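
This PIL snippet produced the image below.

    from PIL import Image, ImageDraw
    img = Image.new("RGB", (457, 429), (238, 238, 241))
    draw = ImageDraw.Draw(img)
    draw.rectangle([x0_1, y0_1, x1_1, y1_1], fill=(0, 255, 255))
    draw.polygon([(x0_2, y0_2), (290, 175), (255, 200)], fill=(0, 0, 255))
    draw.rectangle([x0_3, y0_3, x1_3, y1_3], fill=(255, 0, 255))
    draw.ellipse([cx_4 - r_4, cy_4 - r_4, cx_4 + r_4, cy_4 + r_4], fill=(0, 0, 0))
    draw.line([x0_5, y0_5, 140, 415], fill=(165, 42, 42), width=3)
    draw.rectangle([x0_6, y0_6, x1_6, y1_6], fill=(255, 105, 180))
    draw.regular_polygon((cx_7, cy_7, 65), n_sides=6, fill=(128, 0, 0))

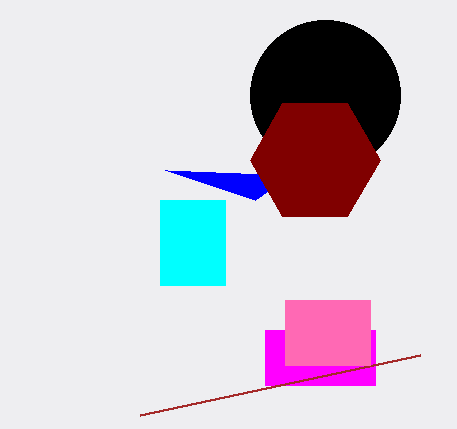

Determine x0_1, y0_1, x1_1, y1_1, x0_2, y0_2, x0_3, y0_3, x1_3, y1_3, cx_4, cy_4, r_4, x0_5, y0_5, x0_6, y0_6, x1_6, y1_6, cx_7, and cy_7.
x0_1 = 160, y0_1 = 200, x1_1 = 225, y1_1 = 285, x0_2 = 165, y0_2 = 170, x0_3 = 265, y0_3 = 330, x1_3 = 375, y1_3 = 385, cx_4 = 325, cy_4 = 95, r_4 = 75, x0_5 = 420, y0_5 = 355, x0_6 = 285, y0_6 = 300, x1_6 = 370, y1_6 = 365, cx_7 = 315, cy_7 = 160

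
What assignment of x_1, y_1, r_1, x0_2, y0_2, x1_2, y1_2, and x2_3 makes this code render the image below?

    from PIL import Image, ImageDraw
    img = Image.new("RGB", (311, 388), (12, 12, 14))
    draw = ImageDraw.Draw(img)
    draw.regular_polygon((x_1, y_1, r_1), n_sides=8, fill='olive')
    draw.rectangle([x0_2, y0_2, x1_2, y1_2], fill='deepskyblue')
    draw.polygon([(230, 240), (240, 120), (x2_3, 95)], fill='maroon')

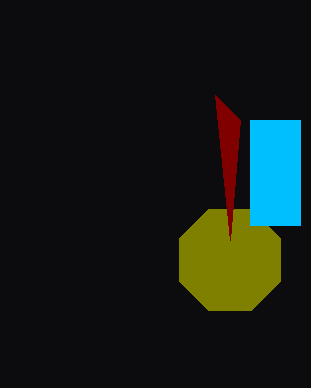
x_1 = 230
y_1 = 260
r_1 = 55
x0_2 = 250
y0_2 = 120
x1_2 = 300
y1_2 = 225
x2_3 = 215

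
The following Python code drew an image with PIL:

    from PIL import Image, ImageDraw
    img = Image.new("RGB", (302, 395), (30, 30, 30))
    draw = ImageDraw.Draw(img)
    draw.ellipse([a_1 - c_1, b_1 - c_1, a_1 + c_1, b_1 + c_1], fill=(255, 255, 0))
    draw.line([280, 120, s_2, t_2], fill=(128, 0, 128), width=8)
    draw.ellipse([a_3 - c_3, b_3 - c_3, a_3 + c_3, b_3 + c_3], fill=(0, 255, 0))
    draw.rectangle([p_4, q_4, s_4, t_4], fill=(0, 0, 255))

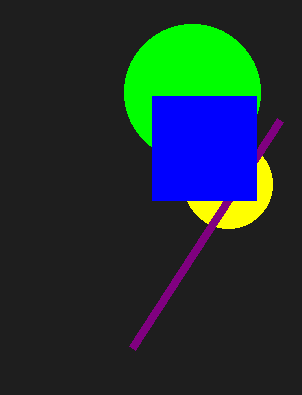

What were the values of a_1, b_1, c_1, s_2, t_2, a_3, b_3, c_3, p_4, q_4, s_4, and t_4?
a_1 = 228
b_1 = 184
c_1 = 44
s_2 = 132
t_2 = 348
a_3 = 192
b_3 = 92
c_3 = 68
p_4 = 152
q_4 = 96
s_4 = 256
t_4 = 200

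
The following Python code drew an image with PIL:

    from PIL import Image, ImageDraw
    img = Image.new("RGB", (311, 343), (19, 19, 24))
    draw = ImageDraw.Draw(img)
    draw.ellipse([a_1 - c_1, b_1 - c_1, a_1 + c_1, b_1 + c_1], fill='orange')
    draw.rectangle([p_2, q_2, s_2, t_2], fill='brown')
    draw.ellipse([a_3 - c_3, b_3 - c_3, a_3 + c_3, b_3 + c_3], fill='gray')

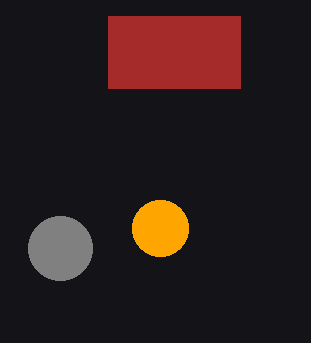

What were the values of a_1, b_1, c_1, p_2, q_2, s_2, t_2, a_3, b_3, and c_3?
a_1 = 160
b_1 = 228
c_1 = 28
p_2 = 108
q_2 = 16
s_2 = 240
t_2 = 88
a_3 = 60
b_3 = 248
c_3 = 32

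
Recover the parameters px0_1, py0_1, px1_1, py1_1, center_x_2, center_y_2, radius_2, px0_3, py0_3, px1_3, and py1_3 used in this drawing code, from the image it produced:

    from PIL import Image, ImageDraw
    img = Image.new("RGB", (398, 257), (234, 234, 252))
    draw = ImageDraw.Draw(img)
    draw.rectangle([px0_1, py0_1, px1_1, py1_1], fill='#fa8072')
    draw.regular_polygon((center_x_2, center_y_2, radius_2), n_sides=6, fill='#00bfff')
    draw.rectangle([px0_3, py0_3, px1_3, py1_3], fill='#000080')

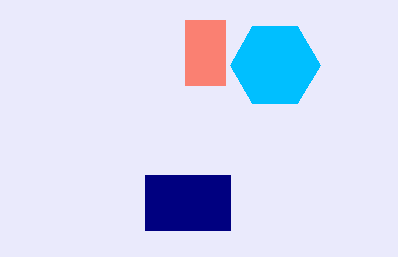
px0_1 = 185; py0_1 = 20; px1_1 = 225; py1_1 = 85; center_x_2 = 275; center_y_2 = 65; radius_2 = 45; px0_3 = 145; py0_3 = 175; px1_3 = 230; py1_3 = 230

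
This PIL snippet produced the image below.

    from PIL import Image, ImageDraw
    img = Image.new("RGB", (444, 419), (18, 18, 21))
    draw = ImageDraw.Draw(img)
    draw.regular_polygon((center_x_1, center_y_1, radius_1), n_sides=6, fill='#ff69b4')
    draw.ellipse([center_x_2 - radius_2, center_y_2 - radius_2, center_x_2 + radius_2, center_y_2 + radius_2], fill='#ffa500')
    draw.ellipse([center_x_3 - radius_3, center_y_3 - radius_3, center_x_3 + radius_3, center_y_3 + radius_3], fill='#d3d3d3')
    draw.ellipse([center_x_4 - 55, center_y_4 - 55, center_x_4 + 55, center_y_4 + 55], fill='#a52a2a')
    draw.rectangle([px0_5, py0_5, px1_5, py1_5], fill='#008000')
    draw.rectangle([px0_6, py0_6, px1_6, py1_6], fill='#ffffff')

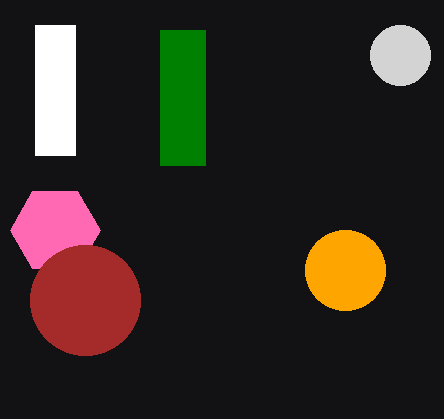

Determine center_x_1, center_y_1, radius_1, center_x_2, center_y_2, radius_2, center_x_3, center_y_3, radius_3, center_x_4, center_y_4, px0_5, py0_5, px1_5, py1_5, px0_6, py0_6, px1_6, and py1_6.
center_x_1 = 55, center_y_1 = 230, radius_1 = 45, center_x_2 = 345, center_y_2 = 270, radius_2 = 40, center_x_3 = 400, center_y_3 = 55, radius_3 = 30, center_x_4 = 85, center_y_4 = 300, px0_5 = 160, py0_5 = 30, px1_5 = 205, py1_5 = 165, px0_6 = 35, py0_6 = 25, px1_6 = 75, py1_6 = 155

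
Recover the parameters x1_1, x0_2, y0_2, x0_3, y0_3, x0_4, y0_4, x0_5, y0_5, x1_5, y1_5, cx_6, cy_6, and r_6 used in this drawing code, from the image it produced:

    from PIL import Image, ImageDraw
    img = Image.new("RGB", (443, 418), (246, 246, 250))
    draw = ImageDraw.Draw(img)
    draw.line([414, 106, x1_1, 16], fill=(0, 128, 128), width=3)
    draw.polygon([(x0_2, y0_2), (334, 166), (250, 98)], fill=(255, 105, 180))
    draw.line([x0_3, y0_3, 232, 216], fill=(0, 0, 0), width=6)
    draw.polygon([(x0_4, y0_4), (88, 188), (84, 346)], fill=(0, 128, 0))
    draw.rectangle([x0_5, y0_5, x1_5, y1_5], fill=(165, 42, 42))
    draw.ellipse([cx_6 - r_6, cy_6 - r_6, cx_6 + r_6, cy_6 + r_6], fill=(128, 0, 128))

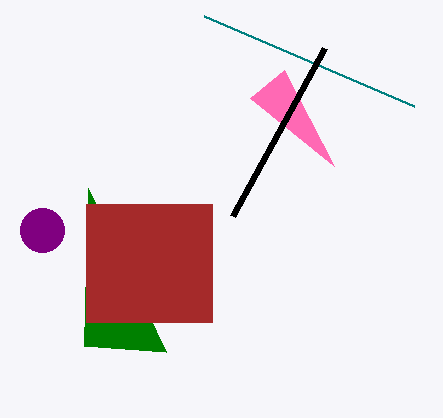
x1_1 = 204, x0_2 = 284, y0_2 = 70, x0_3 = 324, y0_3 = 48, x0_4 = 166, y0_4 = 352, x0_5 = 86, y0_5 = 204, x1_5 = 212, y1_5 = 322, cx_6 = 42, cy_6 = 230, r_6 = 22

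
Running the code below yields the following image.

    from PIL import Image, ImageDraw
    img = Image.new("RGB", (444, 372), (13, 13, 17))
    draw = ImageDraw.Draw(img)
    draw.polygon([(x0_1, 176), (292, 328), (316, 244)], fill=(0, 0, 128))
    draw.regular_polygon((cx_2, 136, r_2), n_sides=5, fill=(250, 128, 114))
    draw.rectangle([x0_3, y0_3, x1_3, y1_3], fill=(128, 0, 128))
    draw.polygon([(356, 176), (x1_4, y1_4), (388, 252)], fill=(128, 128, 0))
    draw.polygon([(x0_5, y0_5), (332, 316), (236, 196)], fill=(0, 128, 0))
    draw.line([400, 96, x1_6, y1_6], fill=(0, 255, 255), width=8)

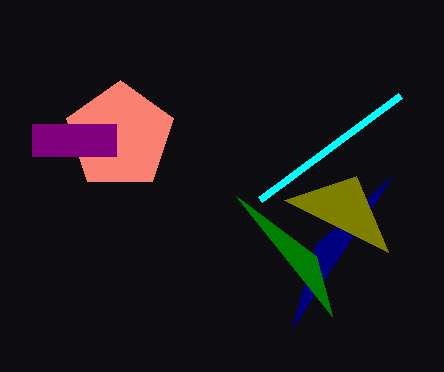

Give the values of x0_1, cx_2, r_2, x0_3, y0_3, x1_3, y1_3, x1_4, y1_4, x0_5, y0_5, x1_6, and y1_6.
x0_1 = 392, cx_2 = 120, r_2 = 56, x0_3 = 32, y0_3 = 124, x1_3 = 116, y1_3 = 156, x1_4 = 284, y1_4 = 200, x0_5 = 316, y0_5 = 256, x1_6 = 260, y1_6 = 200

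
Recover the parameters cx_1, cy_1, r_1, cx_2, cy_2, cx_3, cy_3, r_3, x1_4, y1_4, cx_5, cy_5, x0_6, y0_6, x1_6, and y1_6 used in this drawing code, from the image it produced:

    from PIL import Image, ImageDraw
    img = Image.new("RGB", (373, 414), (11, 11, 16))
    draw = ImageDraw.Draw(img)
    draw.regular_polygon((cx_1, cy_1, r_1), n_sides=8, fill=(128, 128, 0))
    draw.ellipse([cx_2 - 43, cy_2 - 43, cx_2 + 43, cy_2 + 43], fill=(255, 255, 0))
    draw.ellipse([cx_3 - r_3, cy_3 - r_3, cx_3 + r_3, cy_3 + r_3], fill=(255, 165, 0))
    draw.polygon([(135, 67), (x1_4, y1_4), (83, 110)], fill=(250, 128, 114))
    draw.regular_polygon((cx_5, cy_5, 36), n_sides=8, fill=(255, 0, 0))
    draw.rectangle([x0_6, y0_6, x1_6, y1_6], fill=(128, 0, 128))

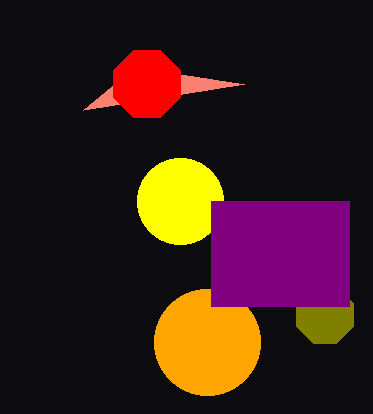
cx_1 = 325, cy_1 = 315, r_1 = 31, cx_2 = 180, cy_2 = 201, cx_3 = 207, cy_3 = 342, r_3 = 53, x1_4 = 244, y1_4 = 84, cx_5 = 147, cy_5 = 84, x0_6 = 211, y0_6 = 201, x1_6 = 349, y1_6 = 306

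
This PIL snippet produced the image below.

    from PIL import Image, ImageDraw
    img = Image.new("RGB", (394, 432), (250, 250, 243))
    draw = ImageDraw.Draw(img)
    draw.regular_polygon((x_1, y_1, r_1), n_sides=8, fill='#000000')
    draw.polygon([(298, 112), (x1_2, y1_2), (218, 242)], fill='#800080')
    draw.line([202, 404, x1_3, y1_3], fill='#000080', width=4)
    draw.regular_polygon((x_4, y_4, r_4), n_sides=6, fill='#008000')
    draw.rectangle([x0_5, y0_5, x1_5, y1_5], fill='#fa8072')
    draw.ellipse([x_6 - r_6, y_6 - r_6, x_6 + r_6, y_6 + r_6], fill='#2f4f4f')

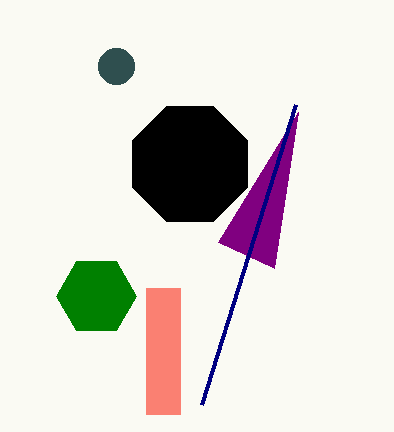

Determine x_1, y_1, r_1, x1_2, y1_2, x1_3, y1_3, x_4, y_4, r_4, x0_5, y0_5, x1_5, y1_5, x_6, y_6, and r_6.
x_1 = 190
y_1 = 164
r_1 = 62
x1_2 = 274
y1_2 = 268
x1_3 = 296
y1_3 = 104
x_4 = 96
y_4 = 296
r_4 = 40
x0_5 = 146
y0_5 = 288
x1_5 = 180
y1_5 = 414
x_6 = 116
y_6 = 66
r_6 = 18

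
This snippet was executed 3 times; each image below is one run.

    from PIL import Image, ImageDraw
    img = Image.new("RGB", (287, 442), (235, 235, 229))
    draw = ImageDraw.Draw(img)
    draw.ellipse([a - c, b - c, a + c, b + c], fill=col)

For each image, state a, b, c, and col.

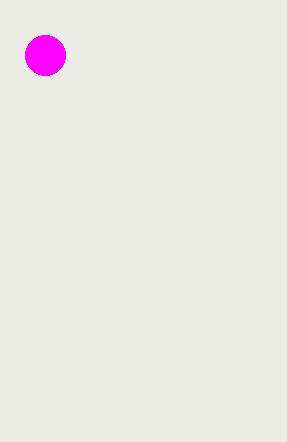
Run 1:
a = 45
b = 55
c = 20
col = 'magenta'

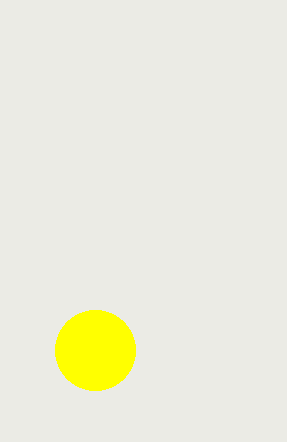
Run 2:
a = 95, b = 350, c = 40, col = 'yellow'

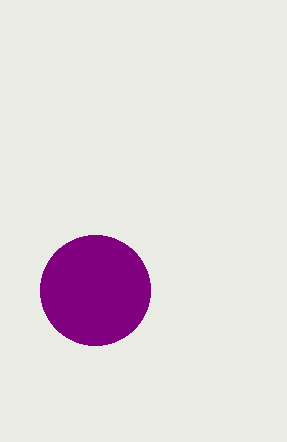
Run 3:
a = 95
b = 290
c = 55
col = 'purple'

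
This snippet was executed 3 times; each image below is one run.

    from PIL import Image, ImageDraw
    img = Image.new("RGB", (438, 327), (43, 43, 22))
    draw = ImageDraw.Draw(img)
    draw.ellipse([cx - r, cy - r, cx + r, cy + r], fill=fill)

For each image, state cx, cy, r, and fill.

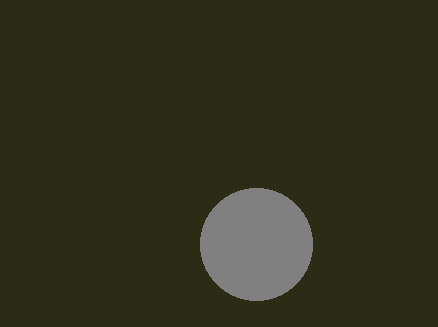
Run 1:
cx = 256, cy = 244, r = 56, fill = 'gray'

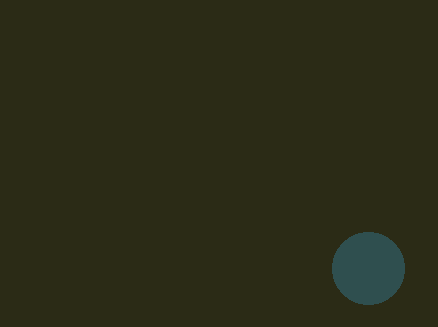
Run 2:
cx = 368; cy = 268; r = 36; fill = 'darkslategray'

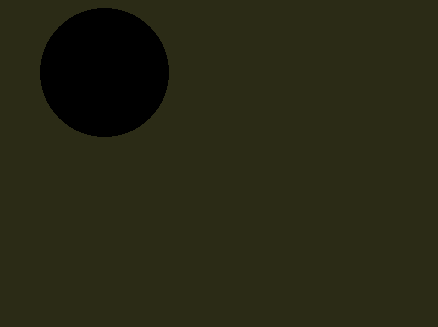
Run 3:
cx = 104, cy = 72, r = 64, fill = 'black'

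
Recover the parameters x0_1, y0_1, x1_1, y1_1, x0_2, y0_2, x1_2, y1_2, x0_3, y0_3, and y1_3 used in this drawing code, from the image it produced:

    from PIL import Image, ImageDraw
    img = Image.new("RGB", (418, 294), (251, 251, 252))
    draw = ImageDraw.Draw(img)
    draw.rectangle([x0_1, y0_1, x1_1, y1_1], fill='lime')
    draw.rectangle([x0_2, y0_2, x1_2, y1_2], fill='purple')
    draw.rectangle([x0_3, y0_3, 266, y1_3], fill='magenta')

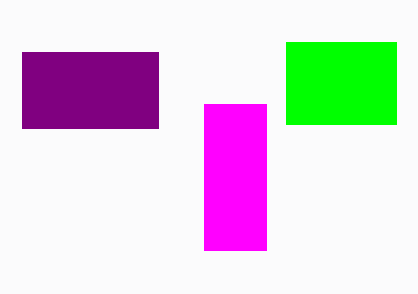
x0_1 = 286
y0_1 = 42
x1_1 = 396
y1_1 = 124
x0_2 = 22
y0_2 = 52
x1_2 = 158
y1_2 = 128
x0_3 = 204
y0_3 = 104
y1_3 = 250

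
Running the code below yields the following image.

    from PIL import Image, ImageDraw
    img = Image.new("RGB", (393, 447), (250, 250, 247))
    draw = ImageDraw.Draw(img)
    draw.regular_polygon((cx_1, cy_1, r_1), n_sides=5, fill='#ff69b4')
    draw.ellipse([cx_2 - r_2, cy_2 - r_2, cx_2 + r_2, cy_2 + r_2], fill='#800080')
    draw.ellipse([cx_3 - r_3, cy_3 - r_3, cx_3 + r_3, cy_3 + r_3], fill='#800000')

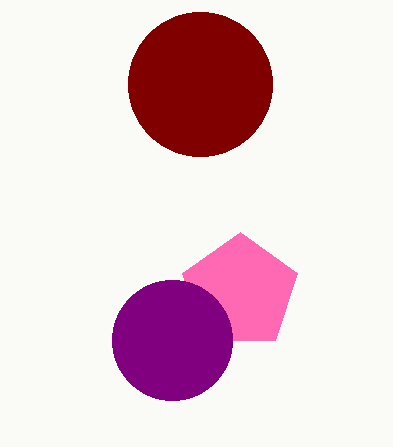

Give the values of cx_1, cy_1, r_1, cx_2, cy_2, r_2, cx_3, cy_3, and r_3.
cx_1 = 240, cy_1 = 292, r_1 = 60, cx_2 = 172, cy_2 = 340, r_2 = 60, cx_3 = 200, cy_3 = 84, r_3 = 72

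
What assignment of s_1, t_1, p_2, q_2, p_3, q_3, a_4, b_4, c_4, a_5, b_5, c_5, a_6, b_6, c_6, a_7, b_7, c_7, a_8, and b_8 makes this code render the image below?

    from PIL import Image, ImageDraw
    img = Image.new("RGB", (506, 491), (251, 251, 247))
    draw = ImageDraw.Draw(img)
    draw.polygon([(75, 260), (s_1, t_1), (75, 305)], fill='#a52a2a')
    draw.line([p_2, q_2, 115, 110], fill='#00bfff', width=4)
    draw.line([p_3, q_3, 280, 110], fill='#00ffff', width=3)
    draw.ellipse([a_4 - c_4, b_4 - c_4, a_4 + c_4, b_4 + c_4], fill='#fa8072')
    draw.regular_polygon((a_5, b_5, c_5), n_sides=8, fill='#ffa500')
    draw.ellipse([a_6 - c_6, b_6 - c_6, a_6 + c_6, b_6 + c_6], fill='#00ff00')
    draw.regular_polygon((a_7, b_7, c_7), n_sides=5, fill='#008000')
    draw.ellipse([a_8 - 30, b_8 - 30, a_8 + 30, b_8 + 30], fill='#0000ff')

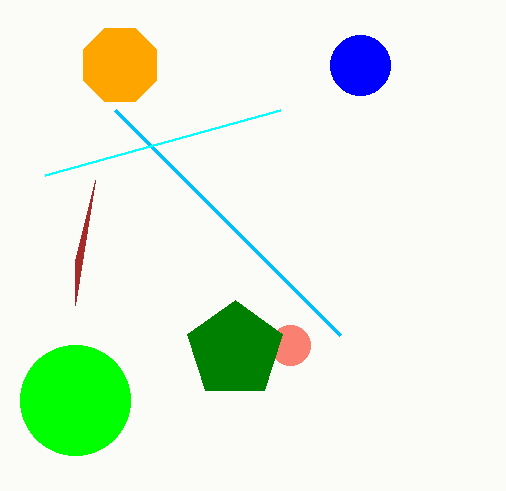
s_1 = 95, t_1 = 180, p_2 = 340, q_2 = 335, p_3 = 45, q_3 = 175, a_4 = 290, b_4 = 345, c_4 = 20, a_5 = 120, b_5 = 65, c_5 = 40, a_6 = 75, b_6 = 400, c_6 = 55, a_7 = 235, b_7 = 350, c_7 = 50, a_8 = 360, b_8 = 65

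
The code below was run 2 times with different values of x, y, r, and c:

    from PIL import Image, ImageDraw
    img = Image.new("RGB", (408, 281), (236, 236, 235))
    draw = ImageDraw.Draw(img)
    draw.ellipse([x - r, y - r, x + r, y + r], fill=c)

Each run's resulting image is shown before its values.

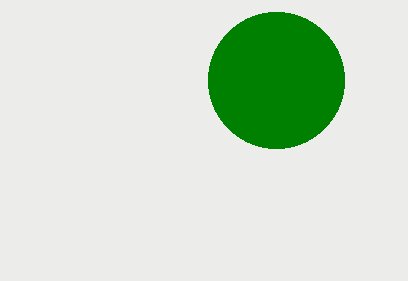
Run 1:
x = 276
y = 80
r = 68
c = 'green'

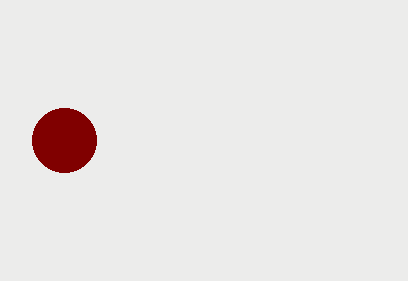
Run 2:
x = 64, y = 140, r = 32, c = 'maroon'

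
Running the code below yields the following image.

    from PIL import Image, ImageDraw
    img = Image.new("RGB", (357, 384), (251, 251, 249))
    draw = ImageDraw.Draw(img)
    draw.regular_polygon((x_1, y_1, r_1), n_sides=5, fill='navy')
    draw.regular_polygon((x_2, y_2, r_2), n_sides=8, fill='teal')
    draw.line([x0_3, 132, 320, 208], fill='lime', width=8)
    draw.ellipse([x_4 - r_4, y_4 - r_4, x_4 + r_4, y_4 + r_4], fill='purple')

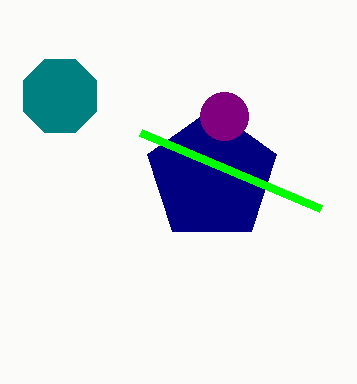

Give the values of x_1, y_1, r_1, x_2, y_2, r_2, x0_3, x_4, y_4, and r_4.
x_1 = 212
y_1 = 176
r_1 = 68
x_2 = 60
y_2 = 96
r_2 = 40
x0_3 = 140
x_4 = 224
y_4 = 116
r_4 = 24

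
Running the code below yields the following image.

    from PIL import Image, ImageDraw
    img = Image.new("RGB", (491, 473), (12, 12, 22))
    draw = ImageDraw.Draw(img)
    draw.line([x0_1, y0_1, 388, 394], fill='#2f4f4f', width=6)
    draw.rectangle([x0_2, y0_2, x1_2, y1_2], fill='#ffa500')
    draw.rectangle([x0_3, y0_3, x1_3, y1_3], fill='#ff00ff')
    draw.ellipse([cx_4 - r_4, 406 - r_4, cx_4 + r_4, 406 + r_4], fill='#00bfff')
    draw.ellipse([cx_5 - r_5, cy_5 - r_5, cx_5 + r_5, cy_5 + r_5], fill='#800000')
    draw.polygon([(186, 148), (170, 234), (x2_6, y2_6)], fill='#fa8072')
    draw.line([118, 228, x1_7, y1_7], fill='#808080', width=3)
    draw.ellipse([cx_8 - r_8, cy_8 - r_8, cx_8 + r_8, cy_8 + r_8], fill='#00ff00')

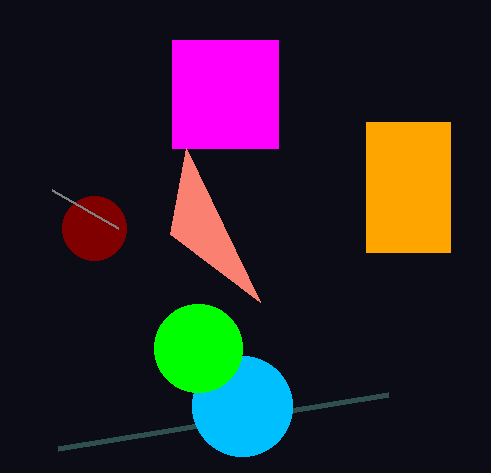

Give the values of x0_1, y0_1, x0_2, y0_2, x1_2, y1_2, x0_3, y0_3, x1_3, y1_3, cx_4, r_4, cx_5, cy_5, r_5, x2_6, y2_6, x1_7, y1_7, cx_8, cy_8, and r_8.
x0_1 = 58
y0_1 = 448
x0_2 = 366
y0_2 = 122
x1_2 = 450
y1_2 = 252
x0_3 = 172
y0_3 = 40
x1_3 = 278
y1_3 = 148
cx_4 = 242
r_4 = 50
cx_5 = 94
cy_5 = 228
r_5 = 32
x2_6 = 260
y2_6 = 302
x1_7 = 52
y1_7 = 190
cx_8 = 198
cy_8 = 348
r_8 = 44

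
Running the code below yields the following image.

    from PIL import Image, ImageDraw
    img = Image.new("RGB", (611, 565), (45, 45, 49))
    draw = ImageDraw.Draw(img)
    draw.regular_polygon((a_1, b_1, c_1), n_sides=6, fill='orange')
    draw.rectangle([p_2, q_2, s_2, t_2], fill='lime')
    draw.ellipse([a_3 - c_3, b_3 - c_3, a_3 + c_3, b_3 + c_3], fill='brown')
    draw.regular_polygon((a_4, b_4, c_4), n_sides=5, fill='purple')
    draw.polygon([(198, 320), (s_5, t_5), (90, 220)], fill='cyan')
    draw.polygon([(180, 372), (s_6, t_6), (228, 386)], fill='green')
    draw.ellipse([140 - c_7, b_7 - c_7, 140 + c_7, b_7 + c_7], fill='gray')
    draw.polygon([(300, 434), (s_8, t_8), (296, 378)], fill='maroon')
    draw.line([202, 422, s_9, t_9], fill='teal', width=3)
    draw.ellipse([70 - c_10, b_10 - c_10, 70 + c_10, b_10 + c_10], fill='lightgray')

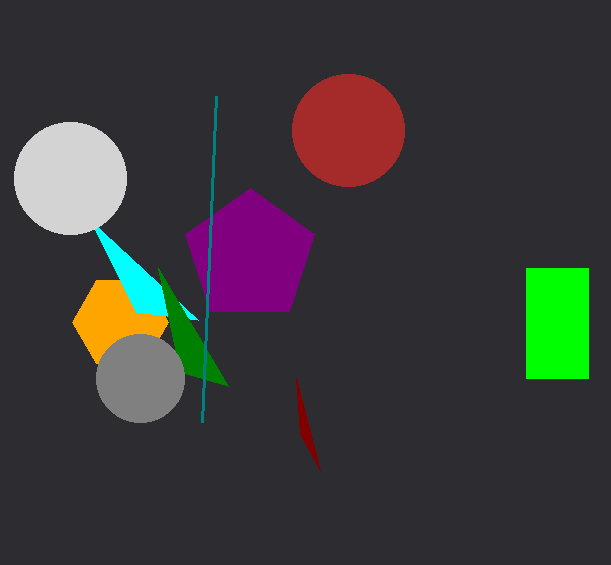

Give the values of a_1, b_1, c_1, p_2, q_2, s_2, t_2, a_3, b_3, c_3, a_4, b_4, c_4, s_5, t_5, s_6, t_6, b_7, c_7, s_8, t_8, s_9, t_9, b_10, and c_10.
a_1 = 120; b_1 = 322; c_1 = 48; p_2 = 526; q_2 = 268; s_2 = 588; t_2 = 378; a_3 = 348; b_3 = 130; c_3 = 56; a_4 = 250; b_4 = 256; c_4 = 68; s_5 = 136; t_5 = 312; s_6 = 158; t_6 = 268; b_7 = 378; c_7 = 44; s_8 = 320; t_8 = 470; s_9 = 216; t_9 = 96; b_10 = 178; c_10 = 56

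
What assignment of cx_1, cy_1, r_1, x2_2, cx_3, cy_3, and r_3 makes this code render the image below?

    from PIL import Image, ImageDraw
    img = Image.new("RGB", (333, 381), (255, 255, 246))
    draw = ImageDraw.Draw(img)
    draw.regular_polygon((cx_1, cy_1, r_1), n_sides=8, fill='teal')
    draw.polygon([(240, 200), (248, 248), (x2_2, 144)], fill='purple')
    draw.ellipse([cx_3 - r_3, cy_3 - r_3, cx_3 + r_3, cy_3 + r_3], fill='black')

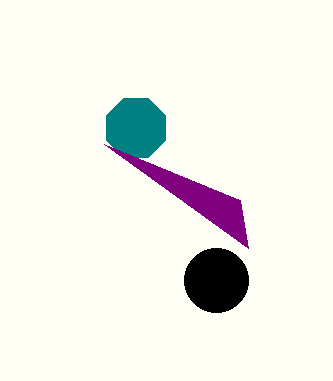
cx_1 = 136; cy_1 = 128; r_1 = 32; x2_2 = 104; cx_3 = 216; cy_3 = 280; r_3 = 32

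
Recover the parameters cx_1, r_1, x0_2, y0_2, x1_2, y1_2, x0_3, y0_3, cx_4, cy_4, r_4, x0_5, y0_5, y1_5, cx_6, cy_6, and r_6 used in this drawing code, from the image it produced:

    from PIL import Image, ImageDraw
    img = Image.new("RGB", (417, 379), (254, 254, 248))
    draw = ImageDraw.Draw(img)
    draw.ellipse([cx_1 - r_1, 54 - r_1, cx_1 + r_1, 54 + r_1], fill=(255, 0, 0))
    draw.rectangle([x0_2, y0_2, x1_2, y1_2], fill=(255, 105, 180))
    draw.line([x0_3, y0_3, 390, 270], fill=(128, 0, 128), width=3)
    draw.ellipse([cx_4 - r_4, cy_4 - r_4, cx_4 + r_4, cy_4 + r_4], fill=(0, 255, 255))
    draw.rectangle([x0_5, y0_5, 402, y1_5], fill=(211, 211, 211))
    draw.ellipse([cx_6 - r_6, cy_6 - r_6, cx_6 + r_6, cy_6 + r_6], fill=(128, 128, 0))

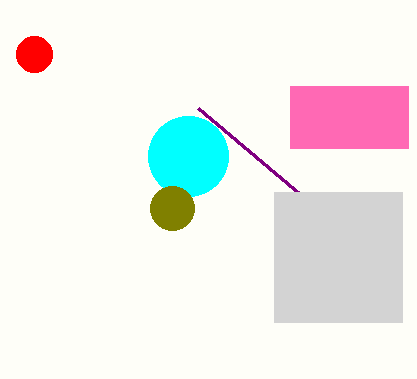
cx_1 = 34, r_1 = 18, x0_2 = 290, y0_2 = 86, x1_2 = 408, y1_2 = 148, x0_3 = 198, y0_3 = 108, cx_4 = 188, cy_4 = 156, r_4 = 40, x0_5 = 274, y0_5 = 192, y1_5 = 322, cx_6 = 172, cy_6 = 208, r_6 = 22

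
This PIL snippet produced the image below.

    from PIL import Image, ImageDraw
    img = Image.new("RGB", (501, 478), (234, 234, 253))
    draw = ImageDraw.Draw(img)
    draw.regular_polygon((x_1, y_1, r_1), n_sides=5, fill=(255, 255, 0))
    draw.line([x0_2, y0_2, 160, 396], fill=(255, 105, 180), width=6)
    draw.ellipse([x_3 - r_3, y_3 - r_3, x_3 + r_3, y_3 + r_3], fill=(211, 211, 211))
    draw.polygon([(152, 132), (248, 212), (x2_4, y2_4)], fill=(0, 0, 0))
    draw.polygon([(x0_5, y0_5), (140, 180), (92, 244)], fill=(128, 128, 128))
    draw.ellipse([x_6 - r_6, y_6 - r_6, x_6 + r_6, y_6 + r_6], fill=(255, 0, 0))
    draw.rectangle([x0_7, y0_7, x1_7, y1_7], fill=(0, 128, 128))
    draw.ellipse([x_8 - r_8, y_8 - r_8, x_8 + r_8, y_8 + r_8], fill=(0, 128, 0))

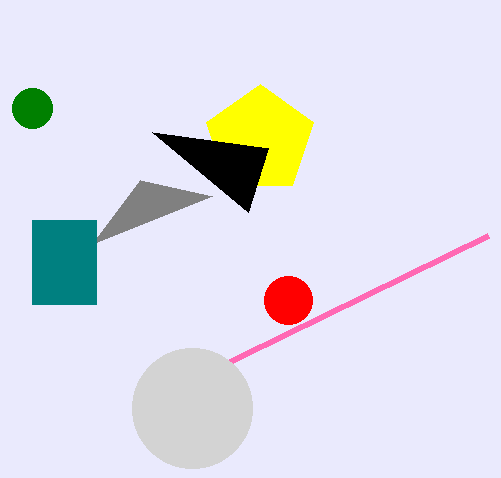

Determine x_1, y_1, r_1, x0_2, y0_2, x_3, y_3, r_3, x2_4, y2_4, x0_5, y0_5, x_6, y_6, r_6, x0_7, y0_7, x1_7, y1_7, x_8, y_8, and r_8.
x_1 = 260, y_1 = 140, r_1 = 56, x0_2 = 488, y0_2 = 236, x_3 = 192, y_3 = 408, r_3 = 60, x2_4 = 268, y2_4 = 148, x0_5 = 212, y0_5 = 196, x_6 = 288, y_6 = 300, r_6 = 24, x0_7 = 32, y0_7 = 220, x1_7 = 96, y1_7 = 304, x_8 = 32, y_8 = 108, r_8 = 20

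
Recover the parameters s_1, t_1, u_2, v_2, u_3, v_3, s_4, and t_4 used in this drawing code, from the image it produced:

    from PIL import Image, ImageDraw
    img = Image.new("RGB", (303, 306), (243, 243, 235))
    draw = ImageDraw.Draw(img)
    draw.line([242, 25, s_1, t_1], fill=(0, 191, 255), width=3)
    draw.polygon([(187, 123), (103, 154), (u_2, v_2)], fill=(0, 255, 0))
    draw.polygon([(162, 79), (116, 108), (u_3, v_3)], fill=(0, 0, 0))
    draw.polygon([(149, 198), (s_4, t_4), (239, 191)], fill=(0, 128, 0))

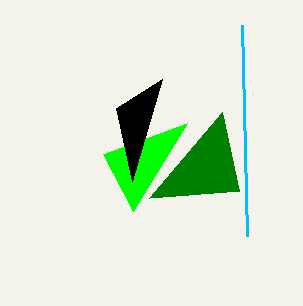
s_1 = 247, t_1 = 236, u_2 = 133, v_2 = 211, u_3 = 132, v_3 = 181, s_4 = 222, t_4 = 112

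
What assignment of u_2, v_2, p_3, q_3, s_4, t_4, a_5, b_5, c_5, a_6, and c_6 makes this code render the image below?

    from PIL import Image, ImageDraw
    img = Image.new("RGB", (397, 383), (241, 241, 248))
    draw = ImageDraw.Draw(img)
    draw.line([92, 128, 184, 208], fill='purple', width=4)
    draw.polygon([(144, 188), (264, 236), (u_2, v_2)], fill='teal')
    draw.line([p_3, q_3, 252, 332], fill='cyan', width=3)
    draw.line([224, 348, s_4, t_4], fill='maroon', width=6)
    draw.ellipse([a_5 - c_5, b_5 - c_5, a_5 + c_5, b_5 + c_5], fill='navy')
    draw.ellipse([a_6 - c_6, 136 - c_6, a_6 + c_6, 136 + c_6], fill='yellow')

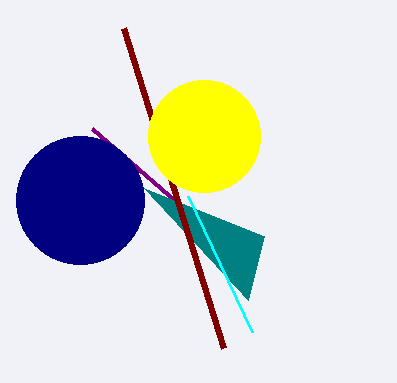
u_2 = 248
v_2 = 300
p_3 = 188
q_3 = 196
s_4 = 124
t_4 = 28
a_5 = 80
b_5 = 200
c_5 = 64
a_6 = 204
c_6 = 56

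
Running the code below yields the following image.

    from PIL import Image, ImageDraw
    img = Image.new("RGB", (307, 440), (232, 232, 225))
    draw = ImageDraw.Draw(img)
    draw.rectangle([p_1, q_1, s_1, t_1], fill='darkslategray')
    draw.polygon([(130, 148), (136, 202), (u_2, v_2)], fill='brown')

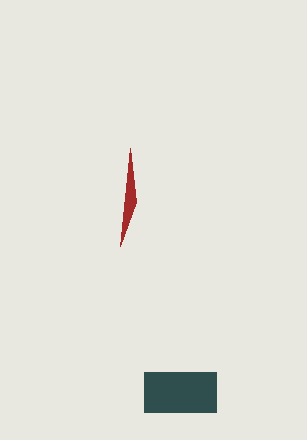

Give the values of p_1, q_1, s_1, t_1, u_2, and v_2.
p_1 = 144
q_1 = 372
s_1 = 216
t_1 = 412
u_2 = 120
v_2 = 246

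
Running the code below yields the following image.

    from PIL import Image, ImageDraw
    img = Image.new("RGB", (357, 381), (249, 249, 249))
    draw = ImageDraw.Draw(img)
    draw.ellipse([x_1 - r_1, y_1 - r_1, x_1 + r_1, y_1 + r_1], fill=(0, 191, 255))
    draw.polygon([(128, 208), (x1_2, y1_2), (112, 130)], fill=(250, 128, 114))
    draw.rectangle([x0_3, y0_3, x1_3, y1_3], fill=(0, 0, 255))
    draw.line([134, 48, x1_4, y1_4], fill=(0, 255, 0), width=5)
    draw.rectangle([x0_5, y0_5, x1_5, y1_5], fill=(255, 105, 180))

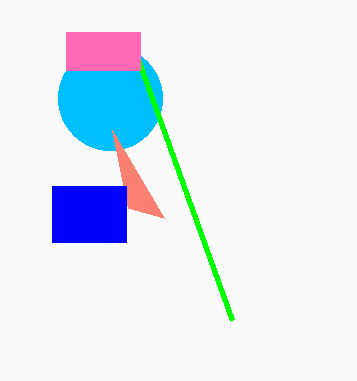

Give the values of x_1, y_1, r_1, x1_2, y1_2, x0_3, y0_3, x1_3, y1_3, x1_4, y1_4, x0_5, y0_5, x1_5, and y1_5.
x_1 = 110, y_1 = 98, r_1 = 52, x1_2 = 164, y1_2 = 218, x0_3 = 52, y0_3 = 186, x1_3 = 126, y1_3 = 242, x1_4 = 232, y1_4 = 320, x0_5 = 66, y0_5 = 32, x1_5 = 140, y1_5 = 70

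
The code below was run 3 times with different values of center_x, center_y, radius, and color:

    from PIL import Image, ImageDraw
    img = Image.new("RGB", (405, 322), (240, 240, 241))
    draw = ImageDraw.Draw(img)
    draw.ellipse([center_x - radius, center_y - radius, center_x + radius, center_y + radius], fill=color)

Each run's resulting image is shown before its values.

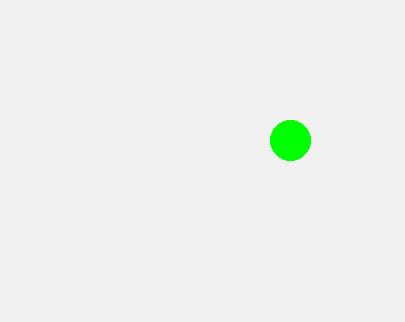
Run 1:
center_x = 290
center_y = 140
radius = 20
color = 'lime'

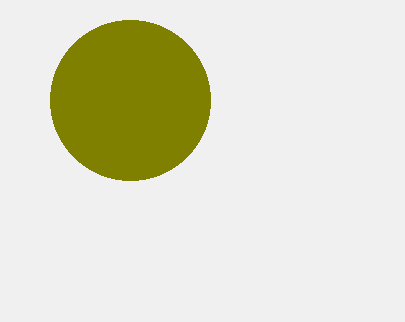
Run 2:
center_x = 130, center_y = 100, radius = 80, color = 'olive'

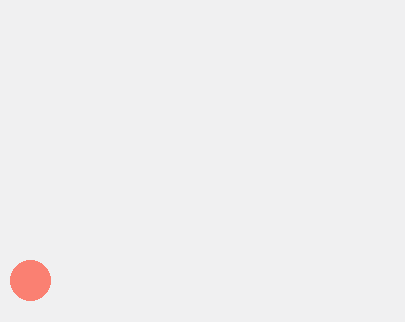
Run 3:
center_x = 30; center_y = 280; radius = 20; color = 'salmon'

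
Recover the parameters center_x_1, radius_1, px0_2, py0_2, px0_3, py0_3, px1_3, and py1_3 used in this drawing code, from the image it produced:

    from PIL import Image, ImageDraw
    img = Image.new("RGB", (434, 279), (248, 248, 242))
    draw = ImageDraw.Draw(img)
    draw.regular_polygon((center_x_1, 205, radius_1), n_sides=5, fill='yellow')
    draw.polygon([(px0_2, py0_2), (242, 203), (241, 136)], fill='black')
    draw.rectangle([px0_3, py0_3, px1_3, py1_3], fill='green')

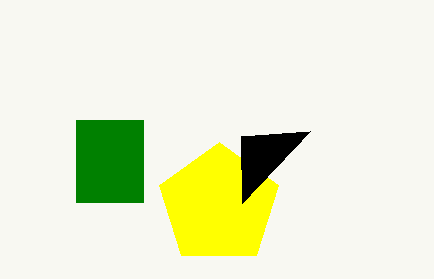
center_x_1 = 219; radius_1 = 63; px0_2 = 310; py0_2 = 131; px0_3 = 76; py0_3 = 120; px1_3 = 143; py1_3 = 202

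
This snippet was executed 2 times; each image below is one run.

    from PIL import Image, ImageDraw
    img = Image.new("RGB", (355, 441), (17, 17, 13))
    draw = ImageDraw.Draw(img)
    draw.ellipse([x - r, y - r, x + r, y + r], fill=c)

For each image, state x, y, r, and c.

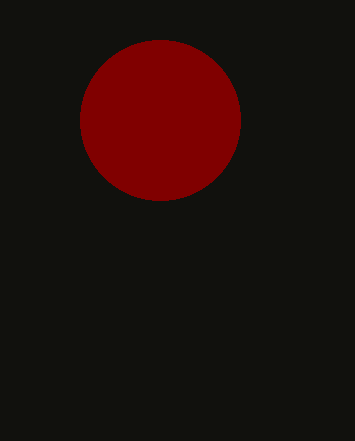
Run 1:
x = 160, y = 120, r = 80, c = 'maroon'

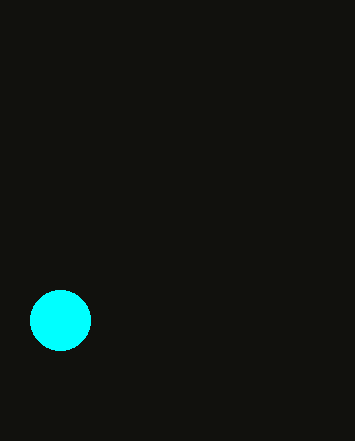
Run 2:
x = 60
y = 320
r = 30
c = 'cyan'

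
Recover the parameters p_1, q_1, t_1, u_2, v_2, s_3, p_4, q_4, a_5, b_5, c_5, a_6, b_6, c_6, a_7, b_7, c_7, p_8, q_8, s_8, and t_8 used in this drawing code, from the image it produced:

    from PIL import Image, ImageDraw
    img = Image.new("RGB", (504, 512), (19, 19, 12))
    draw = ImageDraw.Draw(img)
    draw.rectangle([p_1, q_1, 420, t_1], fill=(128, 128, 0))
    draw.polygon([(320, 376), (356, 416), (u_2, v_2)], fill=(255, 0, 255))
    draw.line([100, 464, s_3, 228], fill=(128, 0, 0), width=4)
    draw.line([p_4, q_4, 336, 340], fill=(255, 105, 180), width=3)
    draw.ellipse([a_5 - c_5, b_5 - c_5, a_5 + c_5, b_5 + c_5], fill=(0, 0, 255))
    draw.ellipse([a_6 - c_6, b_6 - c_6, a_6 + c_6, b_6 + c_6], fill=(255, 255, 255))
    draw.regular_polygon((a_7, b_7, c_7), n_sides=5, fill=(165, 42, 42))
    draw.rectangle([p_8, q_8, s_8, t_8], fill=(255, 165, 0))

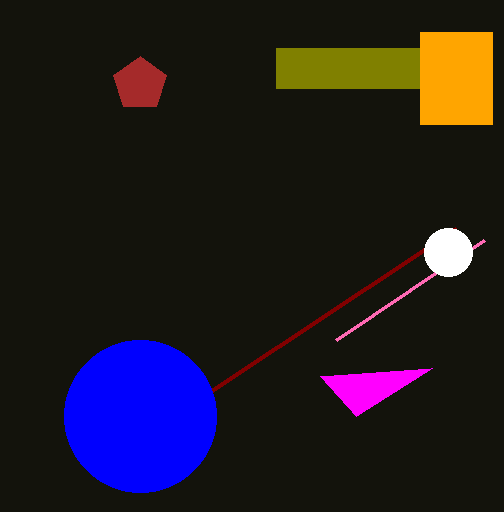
p_1 = 276
q_1 = 48
t_1 = 88
u_2 = 432
v_2 = 368
s_3 = 456
p_4 = 484
q_4 = 240
a_5 = 140
b_5 = 416
c_5 = 76
a_6 = 448
b_6 = 252
c_6 = 24
a_7 = 140
b_7 = 84
c_7 = 28
p_8 = 420
q_8 = 32
s_8 = 492
t_8 = 124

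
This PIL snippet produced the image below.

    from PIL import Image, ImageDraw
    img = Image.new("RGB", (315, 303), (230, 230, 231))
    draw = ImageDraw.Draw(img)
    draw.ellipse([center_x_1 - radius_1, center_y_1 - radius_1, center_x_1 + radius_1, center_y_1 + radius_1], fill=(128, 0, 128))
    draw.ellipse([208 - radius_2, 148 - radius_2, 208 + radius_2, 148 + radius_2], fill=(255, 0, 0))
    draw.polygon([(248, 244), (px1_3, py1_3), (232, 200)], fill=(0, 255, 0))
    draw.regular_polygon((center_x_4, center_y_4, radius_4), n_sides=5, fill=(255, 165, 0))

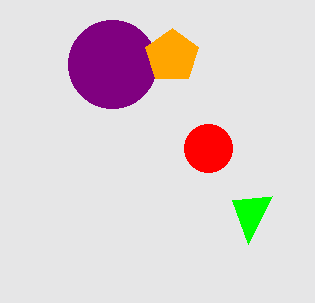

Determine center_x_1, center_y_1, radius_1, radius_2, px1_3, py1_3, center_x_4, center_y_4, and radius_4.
center_x_1 = 112, center_y_1 = 64, radius_1 = 44, radius_2 = 24, px1_3 = 272, py1_3 = 196, center_x_4 = 172, center_y_4 = 56, radius_4 = 28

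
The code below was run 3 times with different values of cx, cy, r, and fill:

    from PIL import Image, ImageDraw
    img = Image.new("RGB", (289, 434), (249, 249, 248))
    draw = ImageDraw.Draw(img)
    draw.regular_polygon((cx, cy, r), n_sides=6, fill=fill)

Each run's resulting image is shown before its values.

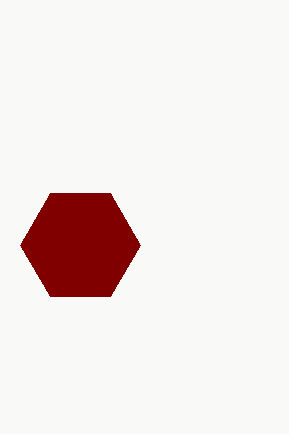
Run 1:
cx = 80
cy = 245
r = 60
fill = 'maroon'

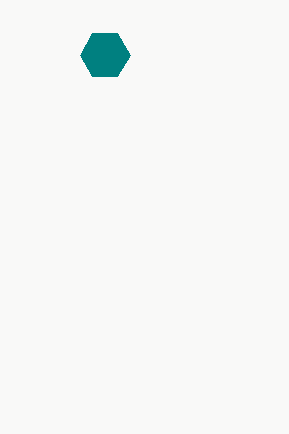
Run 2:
cx = 105, cy = 55, r = 25, fill = 'teal'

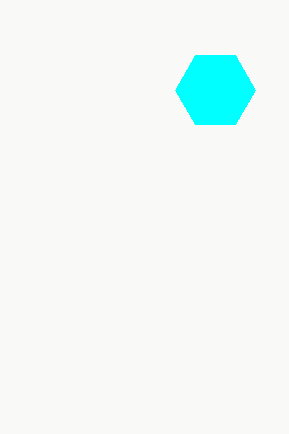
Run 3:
cx = 215
cy = 90
r = 40
fill = 'cyan'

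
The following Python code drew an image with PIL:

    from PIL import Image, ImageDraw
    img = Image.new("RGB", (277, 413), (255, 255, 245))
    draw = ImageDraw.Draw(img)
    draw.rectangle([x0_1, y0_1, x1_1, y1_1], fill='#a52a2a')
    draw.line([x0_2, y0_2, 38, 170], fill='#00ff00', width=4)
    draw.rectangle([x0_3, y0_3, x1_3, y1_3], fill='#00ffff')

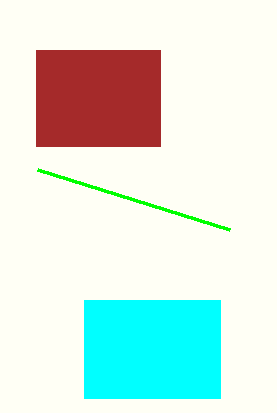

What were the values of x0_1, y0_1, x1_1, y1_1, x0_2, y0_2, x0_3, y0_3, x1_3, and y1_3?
x0_1 = 36, y0_1 = 50, x1_1 = 160, y1_1 = 146, x0_2 = 230, y0_2 = 230, x0_3 = 84, y0_3 = 300, x1_3 = 220, y1_3 = 398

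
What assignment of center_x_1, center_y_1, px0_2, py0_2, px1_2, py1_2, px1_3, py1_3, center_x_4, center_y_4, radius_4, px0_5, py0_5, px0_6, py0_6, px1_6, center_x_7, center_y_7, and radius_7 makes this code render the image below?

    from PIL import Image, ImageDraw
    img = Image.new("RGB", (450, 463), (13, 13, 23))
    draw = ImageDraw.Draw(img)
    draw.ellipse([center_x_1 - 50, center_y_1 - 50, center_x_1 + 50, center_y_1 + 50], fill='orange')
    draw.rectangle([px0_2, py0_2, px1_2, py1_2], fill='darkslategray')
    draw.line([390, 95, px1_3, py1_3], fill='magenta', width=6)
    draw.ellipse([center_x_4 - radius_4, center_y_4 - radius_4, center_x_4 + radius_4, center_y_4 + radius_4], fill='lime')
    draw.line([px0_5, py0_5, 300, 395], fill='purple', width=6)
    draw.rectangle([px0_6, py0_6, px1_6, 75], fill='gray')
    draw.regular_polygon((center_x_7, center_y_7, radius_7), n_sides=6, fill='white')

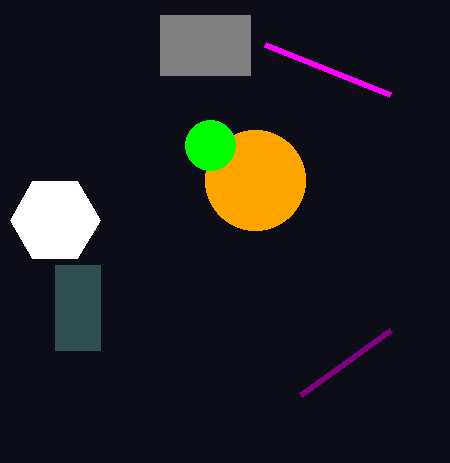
center_x_1 = 255
center_y_1 = 180
px0_2 = 55
py0_2 = 265
px1_2 = 100
py1_2 = 350
px1_3 = 265
py1_3 = 45
center_x_4 = 210
center_y_4 = 145
radius_4 = 25
px0_5 = 390
py0_5 = 330
px0_6 = 160
py0_6 = 15
px1_6 = 250
center_x_7 = 55
center_y_7 = 220
radius_7 = 45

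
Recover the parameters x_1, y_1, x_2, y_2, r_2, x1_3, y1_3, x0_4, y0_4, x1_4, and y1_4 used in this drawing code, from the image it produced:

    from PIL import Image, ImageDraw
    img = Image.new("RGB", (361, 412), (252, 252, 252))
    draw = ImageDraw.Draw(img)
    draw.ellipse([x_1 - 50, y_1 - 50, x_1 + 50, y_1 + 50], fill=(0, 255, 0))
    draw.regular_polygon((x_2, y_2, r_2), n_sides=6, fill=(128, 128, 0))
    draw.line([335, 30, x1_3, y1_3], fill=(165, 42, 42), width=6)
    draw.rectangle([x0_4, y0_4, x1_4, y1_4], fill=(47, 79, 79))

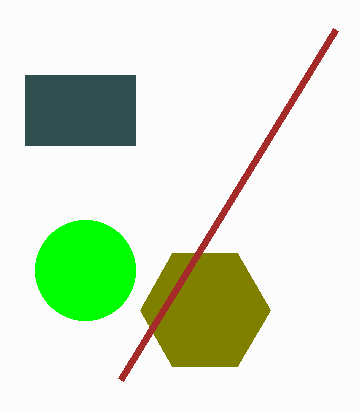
x_1 = 85
y_1 = 270
x_2 = 205
y_2 = 310
r_2 = 65
x1_3 = 120
y1_3 = 380
x0_4 = 25
y0_4 = 75
x1_4 = 135
y1_4 = 145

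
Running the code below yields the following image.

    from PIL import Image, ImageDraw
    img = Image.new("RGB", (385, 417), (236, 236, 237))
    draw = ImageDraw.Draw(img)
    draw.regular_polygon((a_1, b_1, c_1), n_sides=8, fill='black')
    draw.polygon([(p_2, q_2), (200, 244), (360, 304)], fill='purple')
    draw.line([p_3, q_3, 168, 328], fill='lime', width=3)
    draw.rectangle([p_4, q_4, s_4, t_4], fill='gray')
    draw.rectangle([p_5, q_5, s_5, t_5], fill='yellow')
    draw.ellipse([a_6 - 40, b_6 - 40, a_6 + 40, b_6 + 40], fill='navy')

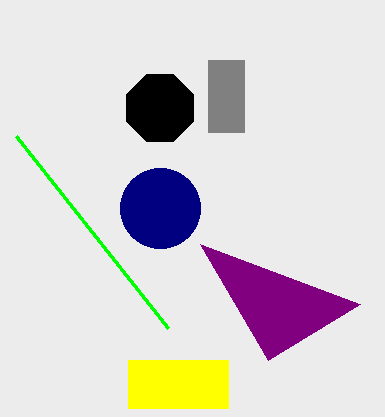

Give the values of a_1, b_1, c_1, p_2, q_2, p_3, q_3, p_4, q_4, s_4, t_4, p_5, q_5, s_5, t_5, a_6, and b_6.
a_1 = 160
b_1 = 108
c_1 = 36
p_2 = 268
q_2 = 360
p_3 = 16
q_3 = 136
p_4 = 208
q_4 = 60
s_4 = 244
t_4 = 132
p_5 = 128
q_5 = 360
s_5 = 228
t_5 = 408
a_6 = 160
b_6 = 208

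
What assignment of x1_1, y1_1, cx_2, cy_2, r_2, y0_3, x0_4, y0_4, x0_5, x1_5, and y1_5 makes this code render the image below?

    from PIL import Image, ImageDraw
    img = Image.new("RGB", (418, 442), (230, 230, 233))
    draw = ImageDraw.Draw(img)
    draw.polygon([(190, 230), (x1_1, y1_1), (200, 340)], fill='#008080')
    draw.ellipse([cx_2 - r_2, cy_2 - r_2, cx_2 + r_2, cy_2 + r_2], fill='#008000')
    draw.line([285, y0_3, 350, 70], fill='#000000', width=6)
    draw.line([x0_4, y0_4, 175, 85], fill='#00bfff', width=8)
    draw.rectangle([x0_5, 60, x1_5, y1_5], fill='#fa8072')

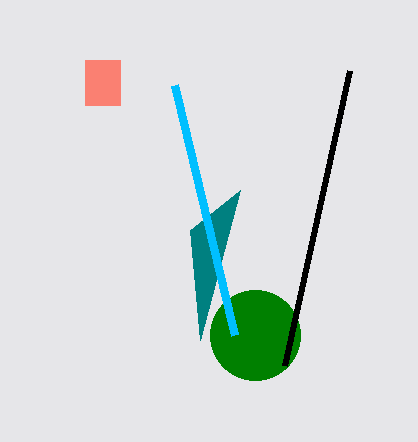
x1_1 = 240
y1_1 = 190
cx_2 = 255
cy_2 = 335
r_2 = 45
y0_3 = 365
x0_4 = 235
y0_4 = 335
x0_5 = 85
x1_5 = 120
y1_5 = 105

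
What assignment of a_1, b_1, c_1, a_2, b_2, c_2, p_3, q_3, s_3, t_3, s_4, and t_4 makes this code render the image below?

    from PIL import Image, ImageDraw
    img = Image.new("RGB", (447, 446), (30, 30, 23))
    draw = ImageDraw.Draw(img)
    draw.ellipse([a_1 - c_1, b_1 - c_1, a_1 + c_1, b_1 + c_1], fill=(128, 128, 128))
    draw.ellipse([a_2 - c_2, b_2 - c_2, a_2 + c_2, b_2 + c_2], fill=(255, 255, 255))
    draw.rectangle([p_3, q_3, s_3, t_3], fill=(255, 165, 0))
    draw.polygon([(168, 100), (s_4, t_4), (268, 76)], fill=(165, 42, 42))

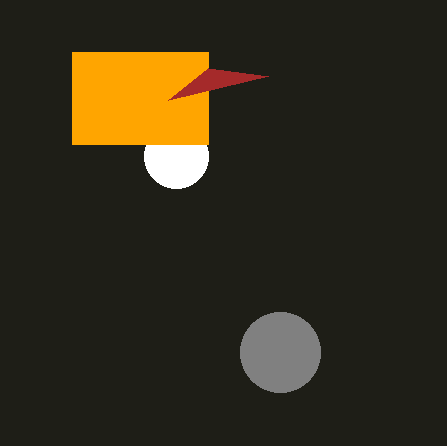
a_1 = 280
b_1 = 352
c_1 = 40
a_2 = 176
b_2 = 156
c_2 = 32
p_3 = 72
q_3 = 52
s_3 = 208
t_3 = 144
s_4 = 208
t_4 = 68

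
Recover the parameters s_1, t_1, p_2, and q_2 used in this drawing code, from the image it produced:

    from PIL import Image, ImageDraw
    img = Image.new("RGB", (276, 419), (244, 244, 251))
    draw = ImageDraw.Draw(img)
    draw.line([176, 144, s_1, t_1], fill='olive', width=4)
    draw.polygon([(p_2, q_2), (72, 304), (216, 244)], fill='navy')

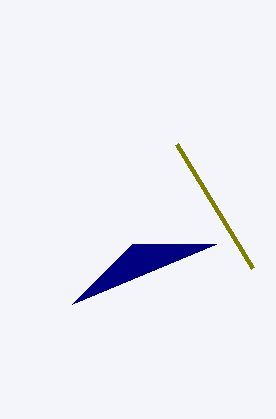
s_1 = 252; t_1 = 268; p_2 = 132; q_2 = 244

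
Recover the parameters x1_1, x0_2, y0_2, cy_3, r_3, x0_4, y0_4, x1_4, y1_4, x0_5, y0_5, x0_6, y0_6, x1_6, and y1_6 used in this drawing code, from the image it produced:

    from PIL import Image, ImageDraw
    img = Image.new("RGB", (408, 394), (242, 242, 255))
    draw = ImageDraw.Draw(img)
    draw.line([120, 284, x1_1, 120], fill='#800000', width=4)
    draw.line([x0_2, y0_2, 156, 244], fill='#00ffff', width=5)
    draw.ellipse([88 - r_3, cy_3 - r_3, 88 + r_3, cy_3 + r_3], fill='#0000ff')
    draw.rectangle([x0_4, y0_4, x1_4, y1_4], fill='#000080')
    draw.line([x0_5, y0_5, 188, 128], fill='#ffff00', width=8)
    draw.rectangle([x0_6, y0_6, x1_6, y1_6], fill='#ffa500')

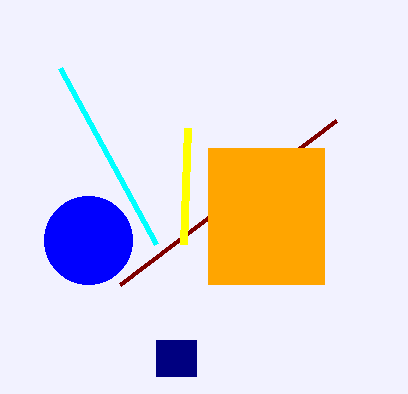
x1_1 = 336
x0_2 = 60
y0_2 = 68
cy_3 = 240
r_3 = 44
x0_4 = 156
y0_4 = 340
x1_4 = 196
y1_4 = 376
x0_5 = 184
y0_5 = 244
x0_6 = 208
y0_6 = 148
x1_6 = 324
y1_6 = 284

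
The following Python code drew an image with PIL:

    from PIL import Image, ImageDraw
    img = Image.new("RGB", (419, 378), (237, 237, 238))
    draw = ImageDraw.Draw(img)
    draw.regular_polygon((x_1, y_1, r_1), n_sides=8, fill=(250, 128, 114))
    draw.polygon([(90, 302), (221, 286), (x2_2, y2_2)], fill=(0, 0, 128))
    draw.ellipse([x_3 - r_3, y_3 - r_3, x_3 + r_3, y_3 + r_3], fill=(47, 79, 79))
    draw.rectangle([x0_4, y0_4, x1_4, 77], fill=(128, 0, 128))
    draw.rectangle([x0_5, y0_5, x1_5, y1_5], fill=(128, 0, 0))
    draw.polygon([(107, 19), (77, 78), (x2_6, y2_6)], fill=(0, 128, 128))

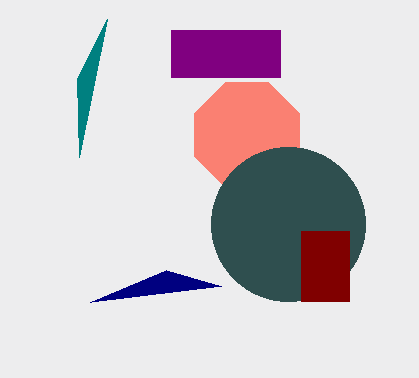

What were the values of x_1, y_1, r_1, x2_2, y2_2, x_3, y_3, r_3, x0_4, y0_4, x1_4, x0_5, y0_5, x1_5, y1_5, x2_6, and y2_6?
x_1 = 247; y_1 = 135; r_1 = 57; x2_2 = 166; y2_2 = 270; x_3 = 288; y_3 = 224; r_3 = 77; x0_4 = 171; y0_4 = 30; x1_4 = 280; x0_5 = 301; y0_5 = 231; x1_5 = 349; y1_5 = 301; x2_6 = 79; y2_6 = 157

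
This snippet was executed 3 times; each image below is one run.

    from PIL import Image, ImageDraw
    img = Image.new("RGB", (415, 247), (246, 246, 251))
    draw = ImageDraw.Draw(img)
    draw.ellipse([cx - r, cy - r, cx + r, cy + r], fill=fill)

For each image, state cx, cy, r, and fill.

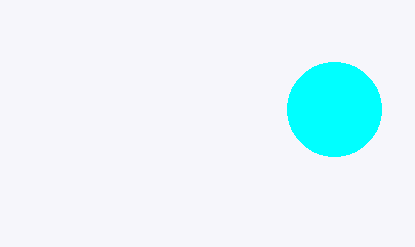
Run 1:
cx = 334; cy = 109; r = 47; fill = 'cyan'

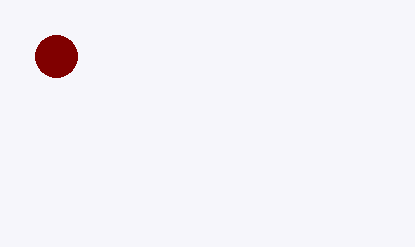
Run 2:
cx = 56
cy = 56
r = 21
fill = 'maroon'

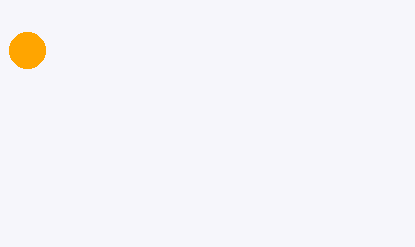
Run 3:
cx = 27; cy = 50; r = 18; fill = 'orange'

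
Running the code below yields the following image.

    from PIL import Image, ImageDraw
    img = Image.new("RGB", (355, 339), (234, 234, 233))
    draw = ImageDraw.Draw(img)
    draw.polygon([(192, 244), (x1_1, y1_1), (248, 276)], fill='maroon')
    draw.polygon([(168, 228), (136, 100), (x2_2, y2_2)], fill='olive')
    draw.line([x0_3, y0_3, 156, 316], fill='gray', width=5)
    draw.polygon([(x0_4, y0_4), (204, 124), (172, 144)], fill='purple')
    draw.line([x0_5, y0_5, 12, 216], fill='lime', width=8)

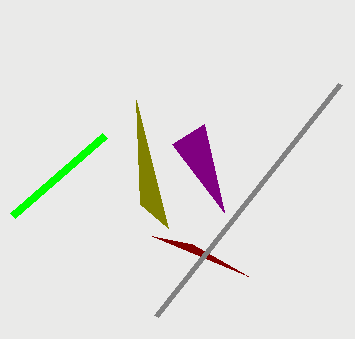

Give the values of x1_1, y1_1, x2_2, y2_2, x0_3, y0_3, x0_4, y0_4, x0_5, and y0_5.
x1_1 = 152, y1_1 = 236, x2_2 = 140, y2_2 = 204, x0_3 = 340, y0_3 = 84, x0_4 = 224, y0_4 = 212, x0_5 = 104, y0_5 = 136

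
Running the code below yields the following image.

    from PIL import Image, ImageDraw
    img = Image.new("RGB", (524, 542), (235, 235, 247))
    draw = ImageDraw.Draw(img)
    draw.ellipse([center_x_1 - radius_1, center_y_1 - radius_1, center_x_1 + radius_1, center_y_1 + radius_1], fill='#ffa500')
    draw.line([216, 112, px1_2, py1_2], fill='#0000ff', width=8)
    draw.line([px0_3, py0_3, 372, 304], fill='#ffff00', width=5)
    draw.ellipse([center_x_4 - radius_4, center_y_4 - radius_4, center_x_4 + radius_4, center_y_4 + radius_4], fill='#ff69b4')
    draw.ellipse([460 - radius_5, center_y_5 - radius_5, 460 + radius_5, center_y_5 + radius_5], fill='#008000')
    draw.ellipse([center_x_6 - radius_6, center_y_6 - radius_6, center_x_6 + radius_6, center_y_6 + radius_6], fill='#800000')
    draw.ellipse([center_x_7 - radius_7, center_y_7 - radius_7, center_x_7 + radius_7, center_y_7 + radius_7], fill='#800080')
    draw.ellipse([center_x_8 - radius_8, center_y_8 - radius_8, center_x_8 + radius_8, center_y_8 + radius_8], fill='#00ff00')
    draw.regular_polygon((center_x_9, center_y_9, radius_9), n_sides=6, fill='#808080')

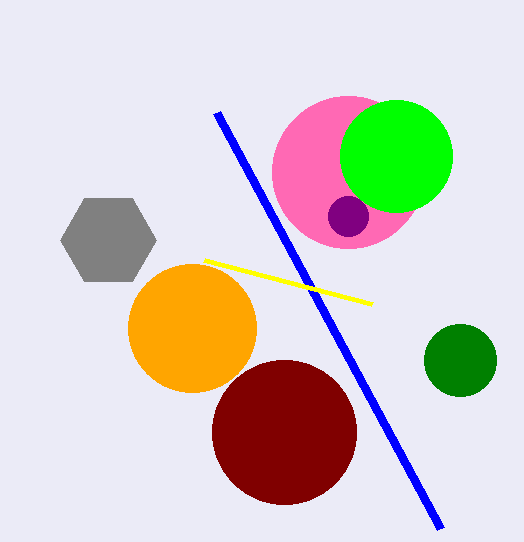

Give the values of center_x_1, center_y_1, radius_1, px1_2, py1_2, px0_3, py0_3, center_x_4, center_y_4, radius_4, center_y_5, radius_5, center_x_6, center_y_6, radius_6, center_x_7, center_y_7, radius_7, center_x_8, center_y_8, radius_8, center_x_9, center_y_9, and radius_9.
center_x_1 = 192, center_y_1 = 328, radius_1 = 64, px1_2 = 440, py1_2 = 528, px0_3 = 204, py0_3 = 260, center_x_4 = 348, center_y_4 = 172, radius_4 = 76, center_y_5 = 360, radius_5 = 36, center_x_6 = 284, center_y_6 = 432, radius_6 = 72, center_x_7 = 348, center_y_7 = 216, radius_7 = 20, center_x_8 = 396, center_y_8 = 156, radius_8 = 56, center_x_9 = 108, center_y_9 = 240, radius_9 = 48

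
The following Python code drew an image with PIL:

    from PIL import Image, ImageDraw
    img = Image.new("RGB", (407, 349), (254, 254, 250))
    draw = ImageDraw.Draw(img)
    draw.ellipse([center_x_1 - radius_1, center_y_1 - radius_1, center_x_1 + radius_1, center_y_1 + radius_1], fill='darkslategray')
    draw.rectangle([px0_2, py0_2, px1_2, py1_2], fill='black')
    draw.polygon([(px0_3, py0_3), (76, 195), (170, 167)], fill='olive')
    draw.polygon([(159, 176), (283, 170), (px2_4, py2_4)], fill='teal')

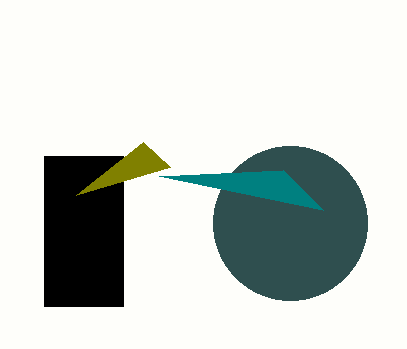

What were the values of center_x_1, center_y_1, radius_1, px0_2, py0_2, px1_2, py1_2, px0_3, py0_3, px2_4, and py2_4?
center_x_1 = 290; center_y_1 = 223; radius_1 = 77; px0_2 = 44; py0_2 = 156; px1_2 = 123; py1_2 = 306; px0_3 = 143; py0_3 = 142; px2_4 = 323; py2_4 = 210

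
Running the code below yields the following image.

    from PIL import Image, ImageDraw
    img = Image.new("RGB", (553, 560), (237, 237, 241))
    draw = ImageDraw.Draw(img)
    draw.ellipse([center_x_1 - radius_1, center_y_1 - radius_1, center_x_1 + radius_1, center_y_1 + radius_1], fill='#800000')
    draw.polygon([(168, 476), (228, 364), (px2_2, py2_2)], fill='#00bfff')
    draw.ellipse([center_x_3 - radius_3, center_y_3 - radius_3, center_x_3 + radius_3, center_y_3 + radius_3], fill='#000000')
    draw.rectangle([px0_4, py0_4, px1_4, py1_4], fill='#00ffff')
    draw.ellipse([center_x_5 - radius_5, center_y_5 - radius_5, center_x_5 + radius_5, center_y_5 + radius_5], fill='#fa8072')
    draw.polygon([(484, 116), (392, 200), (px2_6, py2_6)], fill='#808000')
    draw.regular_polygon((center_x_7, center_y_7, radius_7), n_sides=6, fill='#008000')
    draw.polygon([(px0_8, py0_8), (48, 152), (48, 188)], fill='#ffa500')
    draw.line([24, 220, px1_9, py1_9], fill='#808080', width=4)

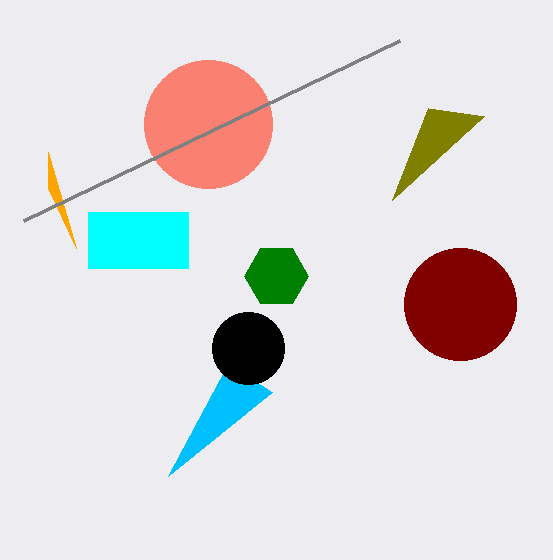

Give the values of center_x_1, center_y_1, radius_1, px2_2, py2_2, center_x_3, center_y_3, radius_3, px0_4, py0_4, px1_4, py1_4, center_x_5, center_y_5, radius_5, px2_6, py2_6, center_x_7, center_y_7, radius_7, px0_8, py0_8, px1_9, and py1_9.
center_x_1 = 460, center_y_1 = 304, radius_1 = 56, px2_2 = 272, py2_2 = 392, center_x_3 = 248, center_y_3 = 348, radius_3 = 36, px0_4 = 88, py0_4 = 212, px1_4 = 188, py1_4 = 268, center_x_5 = 208, center_y_5 = 124, radius_5 = 64, px2_6 = 428, py2_6 = 108, center_x_7 = 276, center_y_7 = 276, radius_7 = 32, px0_8 = 76, py0_8 = 248, px1_9 = 400, py1_9 = 40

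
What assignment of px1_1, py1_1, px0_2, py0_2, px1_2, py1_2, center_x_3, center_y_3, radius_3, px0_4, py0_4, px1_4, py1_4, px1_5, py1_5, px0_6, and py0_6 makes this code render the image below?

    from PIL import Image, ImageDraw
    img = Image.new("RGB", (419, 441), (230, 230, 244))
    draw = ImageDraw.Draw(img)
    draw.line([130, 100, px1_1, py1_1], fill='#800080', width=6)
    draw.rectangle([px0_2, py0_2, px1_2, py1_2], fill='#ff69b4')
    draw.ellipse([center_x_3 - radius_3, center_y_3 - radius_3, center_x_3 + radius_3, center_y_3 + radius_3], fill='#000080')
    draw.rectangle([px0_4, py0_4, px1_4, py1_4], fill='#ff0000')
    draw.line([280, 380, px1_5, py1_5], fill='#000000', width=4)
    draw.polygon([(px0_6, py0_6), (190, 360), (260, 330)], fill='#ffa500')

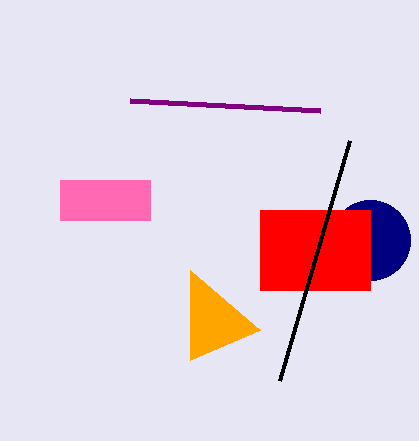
px1_1 = 320, py1_1 = 110, px0_2 = 60, py0_2 = 180, px1_2 = 150, py1_2 = 220, center_x_3 = 370, center_y_3 = 240, radius_3 = 40, px0_4 = 260, py0_4 = 210, px1_4 = 370, py1_4 = 290, px1_5 = 350, py1_5 = 140, px0_6 = 190, py0_6 = 270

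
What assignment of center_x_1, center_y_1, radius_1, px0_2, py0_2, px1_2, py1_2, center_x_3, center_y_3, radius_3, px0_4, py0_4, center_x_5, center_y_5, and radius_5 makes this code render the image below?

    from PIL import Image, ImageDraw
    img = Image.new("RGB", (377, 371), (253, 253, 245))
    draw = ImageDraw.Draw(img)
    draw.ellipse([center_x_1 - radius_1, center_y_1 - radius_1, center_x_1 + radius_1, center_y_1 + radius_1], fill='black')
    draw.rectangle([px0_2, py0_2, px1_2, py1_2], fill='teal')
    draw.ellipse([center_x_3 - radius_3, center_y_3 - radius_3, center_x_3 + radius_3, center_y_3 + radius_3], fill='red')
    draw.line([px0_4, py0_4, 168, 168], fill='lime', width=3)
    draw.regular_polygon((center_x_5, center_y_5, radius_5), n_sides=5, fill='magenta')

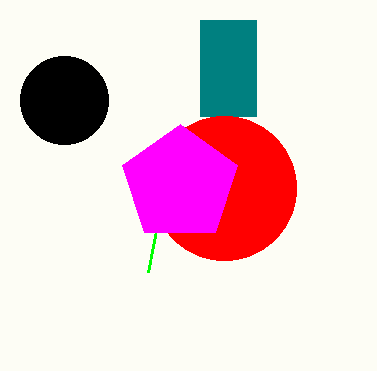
center_x_1 = 64, center_y_1 = 100, radius_1 = 44, px0_2 = 200, py0_2 = 20, px1_2 = 256, py1_2 = 116, center_x_3 = 224, center_y_3 = 188, radius_3 = 72, px0_4 = 148, py0_4 = 272, center_x_5 = 180, center_y_5 = 184, radius_5 = 60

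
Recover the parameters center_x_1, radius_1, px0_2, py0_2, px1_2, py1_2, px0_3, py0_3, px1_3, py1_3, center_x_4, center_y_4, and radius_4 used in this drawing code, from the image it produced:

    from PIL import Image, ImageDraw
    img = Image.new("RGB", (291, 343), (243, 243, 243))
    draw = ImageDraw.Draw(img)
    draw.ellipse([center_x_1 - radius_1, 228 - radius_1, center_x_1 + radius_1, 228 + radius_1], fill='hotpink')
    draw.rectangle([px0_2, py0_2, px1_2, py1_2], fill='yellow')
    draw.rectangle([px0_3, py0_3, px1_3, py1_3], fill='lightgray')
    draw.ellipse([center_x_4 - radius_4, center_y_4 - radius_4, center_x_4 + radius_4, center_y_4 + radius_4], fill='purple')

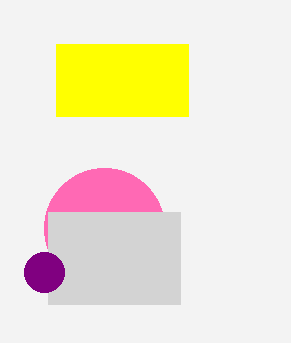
center_x_1 = 104; radius_1 = 60; px0_2 = 56; py0_2 = 44; px1_2 = 188; py1_2 = 116; px0_3 = 48; py0_3 = 212; px1_3 = 180; py1_3 = 304; center_x_4 = 44; center_y_4 = 272; radius_4 = 20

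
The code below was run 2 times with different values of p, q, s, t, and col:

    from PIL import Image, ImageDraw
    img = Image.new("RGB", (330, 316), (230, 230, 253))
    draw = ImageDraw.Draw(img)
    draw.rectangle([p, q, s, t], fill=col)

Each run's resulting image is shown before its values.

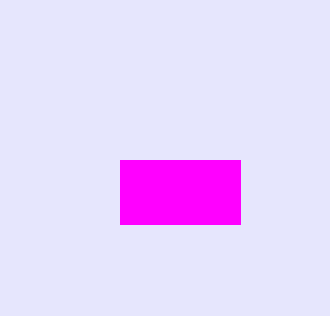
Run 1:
p = 120, q = 160, s = 240, t = 224, col = 'magenta'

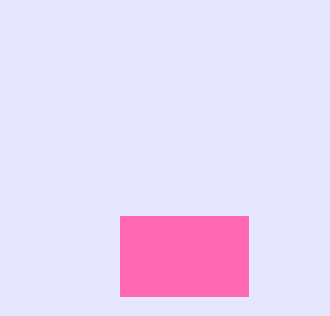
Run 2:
p = 120, q = 216, s = 248, t = 296, col = 'hotpink'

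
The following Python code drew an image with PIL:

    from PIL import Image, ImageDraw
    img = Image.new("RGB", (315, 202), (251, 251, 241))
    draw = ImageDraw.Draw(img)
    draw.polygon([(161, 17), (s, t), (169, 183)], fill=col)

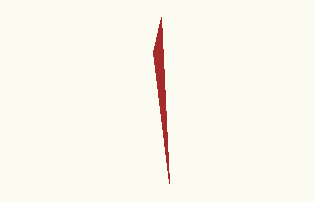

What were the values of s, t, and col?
s = 153, t = 52, col = 'brown'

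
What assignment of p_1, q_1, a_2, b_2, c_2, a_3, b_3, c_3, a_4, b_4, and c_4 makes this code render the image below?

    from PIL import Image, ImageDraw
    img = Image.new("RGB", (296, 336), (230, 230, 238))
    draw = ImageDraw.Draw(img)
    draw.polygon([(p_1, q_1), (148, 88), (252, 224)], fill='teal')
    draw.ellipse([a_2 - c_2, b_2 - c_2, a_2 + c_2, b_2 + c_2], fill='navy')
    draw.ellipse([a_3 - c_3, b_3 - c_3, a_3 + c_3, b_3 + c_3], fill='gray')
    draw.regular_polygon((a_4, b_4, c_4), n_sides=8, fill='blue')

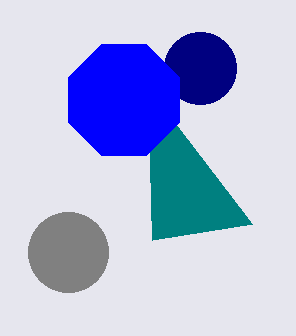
p_1 = 152, q_1 = 240, a_2 = 200, b_2 = 68, c_2 = 36, a_3 = 68, b_3 = 252, c_3 = 40, a_4 = 124, b_4 = 100, c_4 = 60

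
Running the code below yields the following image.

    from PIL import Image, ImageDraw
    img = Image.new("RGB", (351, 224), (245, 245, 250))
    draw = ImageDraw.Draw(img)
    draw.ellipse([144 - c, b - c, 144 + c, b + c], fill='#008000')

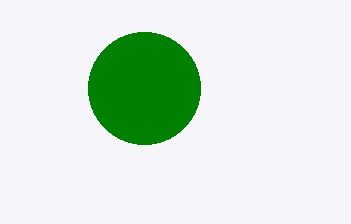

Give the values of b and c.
b = 88; c = 56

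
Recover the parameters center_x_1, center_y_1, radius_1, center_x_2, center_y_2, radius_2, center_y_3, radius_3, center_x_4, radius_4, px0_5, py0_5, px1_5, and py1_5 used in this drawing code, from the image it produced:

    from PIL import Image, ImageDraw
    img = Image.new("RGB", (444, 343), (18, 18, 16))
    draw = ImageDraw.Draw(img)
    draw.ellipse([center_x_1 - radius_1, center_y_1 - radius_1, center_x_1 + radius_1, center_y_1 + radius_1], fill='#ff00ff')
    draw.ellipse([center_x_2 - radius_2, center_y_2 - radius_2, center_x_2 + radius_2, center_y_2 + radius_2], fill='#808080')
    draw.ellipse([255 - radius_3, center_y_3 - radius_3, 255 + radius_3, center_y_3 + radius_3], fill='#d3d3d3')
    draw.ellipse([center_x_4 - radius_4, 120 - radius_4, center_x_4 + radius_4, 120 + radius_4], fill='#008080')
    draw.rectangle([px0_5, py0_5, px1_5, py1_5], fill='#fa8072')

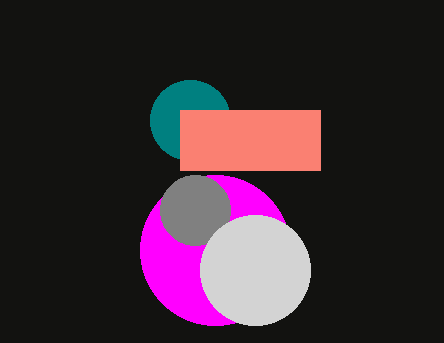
center_x_1 = 215; center_y_1 = 250; radius_1 = 75; center_x_2 = 195; center_y_2 = 210; radius_2 = 35; center_y_3 = 270; radius_3 = 55; center_x_4 = 190; radius_4 = 40; px0_5 = 180; py0_5 = 110; px1_5 = 320; py1_5 = 170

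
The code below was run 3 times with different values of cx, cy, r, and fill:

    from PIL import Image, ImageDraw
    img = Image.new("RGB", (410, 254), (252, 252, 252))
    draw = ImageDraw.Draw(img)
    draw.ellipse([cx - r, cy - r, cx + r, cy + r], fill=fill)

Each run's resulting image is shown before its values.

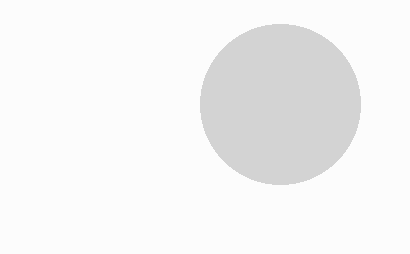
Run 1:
cx = 280
cy = 104
r = 80
fill = 'lightgray'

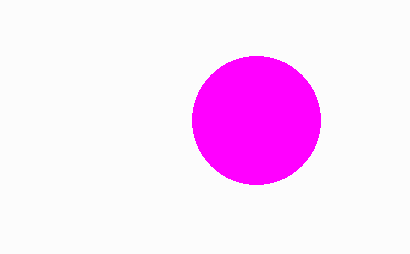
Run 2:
cx = 256
cy = 120
r = 64
fill = 'magenta'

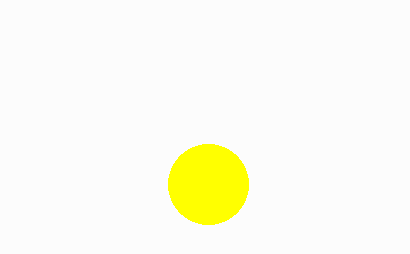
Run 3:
cx = 208
cy = 184
r = 40
fill = 'yellow'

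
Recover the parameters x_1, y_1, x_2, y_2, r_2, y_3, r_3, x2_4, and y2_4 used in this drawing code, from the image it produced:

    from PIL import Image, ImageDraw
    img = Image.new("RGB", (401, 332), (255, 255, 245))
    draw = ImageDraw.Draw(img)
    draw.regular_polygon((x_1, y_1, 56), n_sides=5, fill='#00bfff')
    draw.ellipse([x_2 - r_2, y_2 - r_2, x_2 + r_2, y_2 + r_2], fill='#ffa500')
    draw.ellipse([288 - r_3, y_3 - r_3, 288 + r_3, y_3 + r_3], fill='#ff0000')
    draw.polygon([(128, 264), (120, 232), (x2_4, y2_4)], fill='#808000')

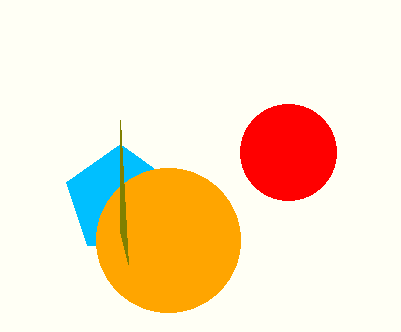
x_1 = 120
y_1 = 200
x_2 = 168
y_2 = 240
r_2 = 72
y_3 = 152
r_3 = 48
x2_4 = 120
y2_4 = 120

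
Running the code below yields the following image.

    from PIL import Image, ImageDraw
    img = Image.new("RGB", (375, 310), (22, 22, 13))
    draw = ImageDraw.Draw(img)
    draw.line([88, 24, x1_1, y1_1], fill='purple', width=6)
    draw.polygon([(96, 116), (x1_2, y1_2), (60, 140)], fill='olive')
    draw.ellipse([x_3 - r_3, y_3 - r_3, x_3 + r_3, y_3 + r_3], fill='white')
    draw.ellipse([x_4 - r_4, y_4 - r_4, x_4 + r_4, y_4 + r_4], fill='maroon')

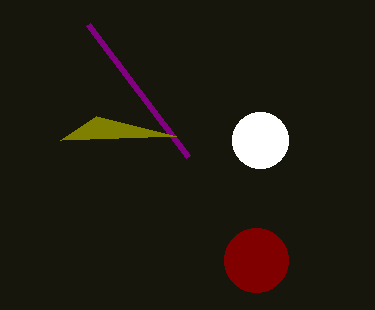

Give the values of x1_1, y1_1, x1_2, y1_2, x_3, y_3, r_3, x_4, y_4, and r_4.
x1_1 = 188, y1_1 = 156, x1_2 = 176, y1_2 = 136, x_3 = 260, y_3 = 140, r_3 = 28, x_4 = 256, y_4 = 260, r_4 = 32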